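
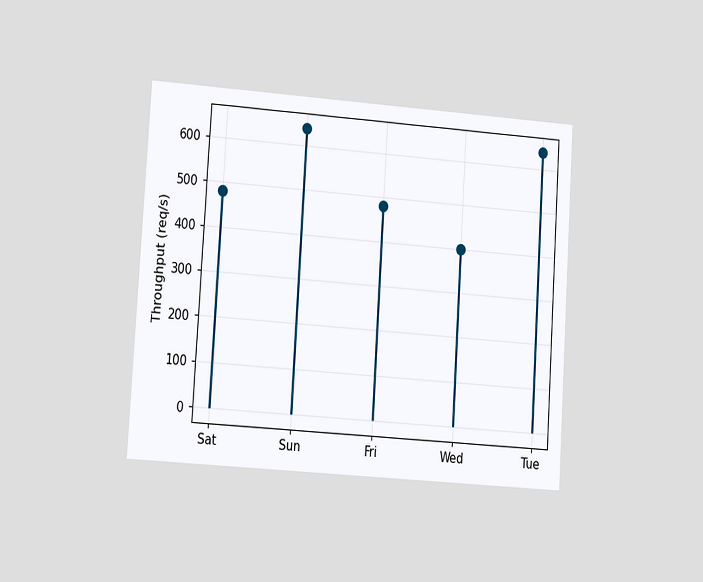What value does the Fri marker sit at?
480req/s

The chart is tilted about 4° clockwise and viewed slightly from the left. The Fri marker sits at 480req/s.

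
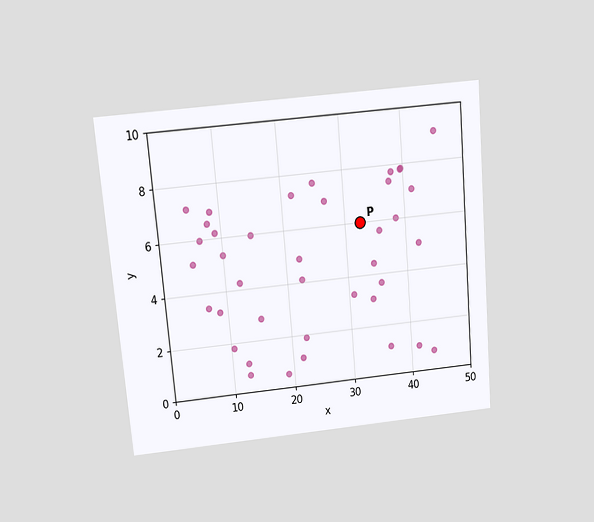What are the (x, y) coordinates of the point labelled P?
The chart is tilted about 5° counter-clockwise and viewed slightly from above. Following the gridlines from P to each axis, P sits at (32.5, 6).

(32.5, 6)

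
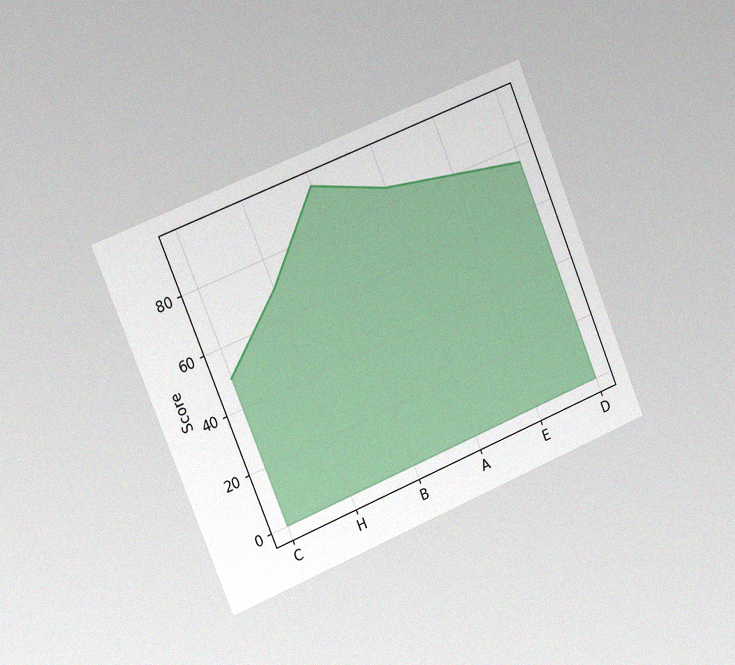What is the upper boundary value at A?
85

The chart is tilted about 22° counter-clockwise and viewed slightly from the left, with some photo noise. At A the upper boundary is at 85.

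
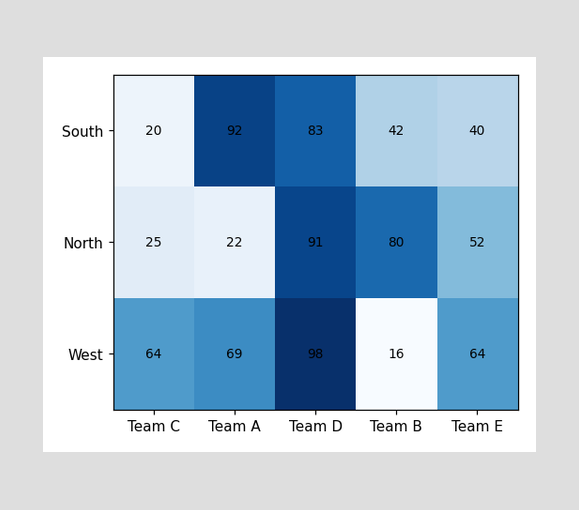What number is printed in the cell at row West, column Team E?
64

The (West, Team E) cell reads 64.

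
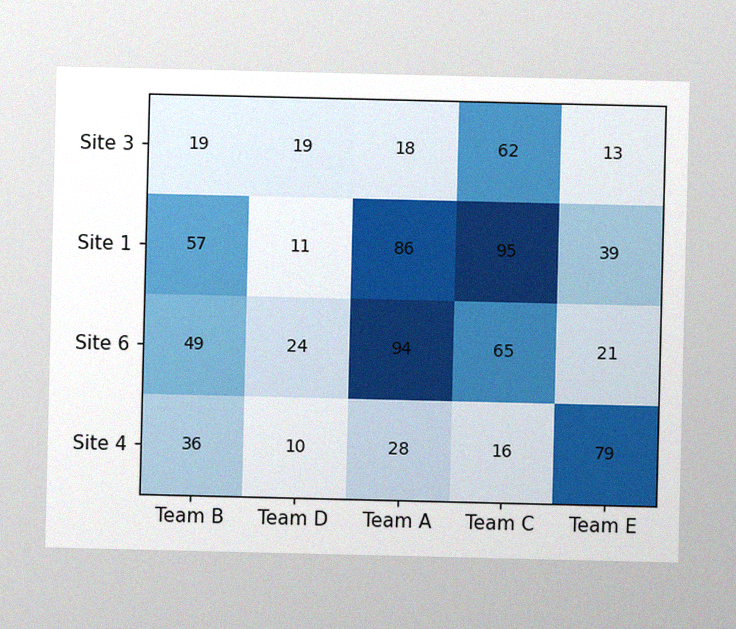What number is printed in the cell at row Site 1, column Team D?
The image has some photo noise and uneven lighting. The (Site 1, Team D) cell reads 11.

11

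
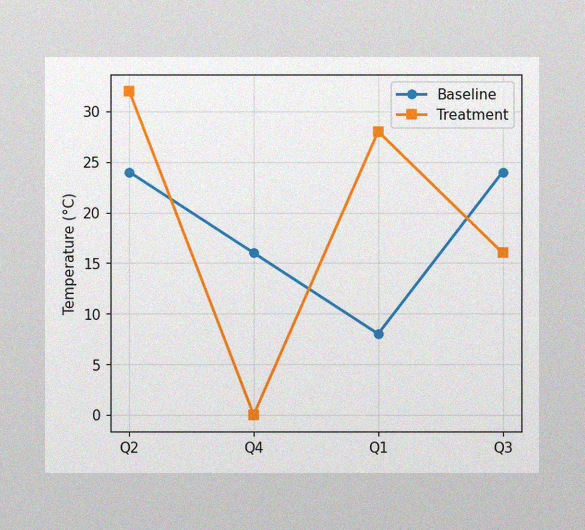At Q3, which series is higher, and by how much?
The image has some photo noise and uneven lighting. At Q3, Baseline sits above the other line by 8°C.

Baseline, by 8°C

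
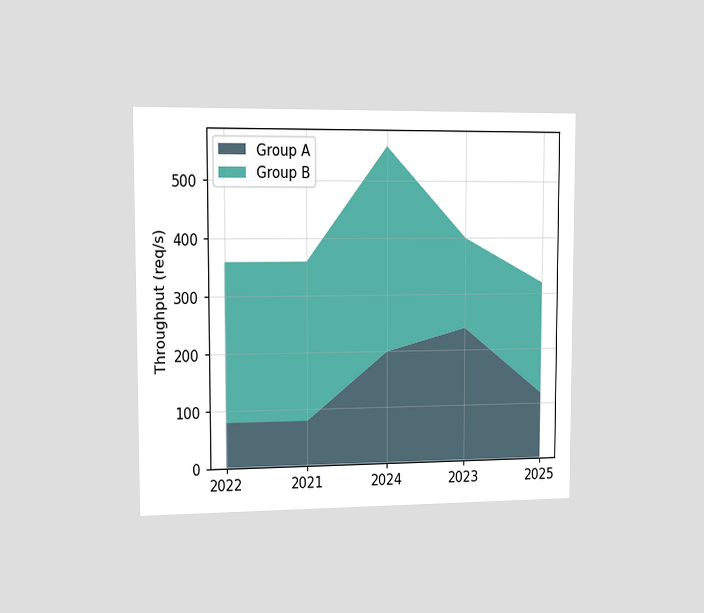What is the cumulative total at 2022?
The chart is viewed slightly from the left. The stacked total at 2022 reaches 360req/s.

360req/s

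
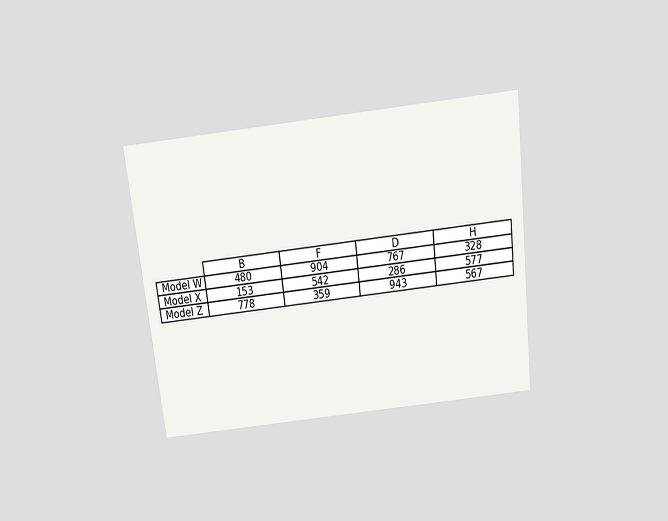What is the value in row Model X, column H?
577

The chart is tilted about 7° counter-clockwise and viewed slightly from above. The (Model X, H) cell reads 577.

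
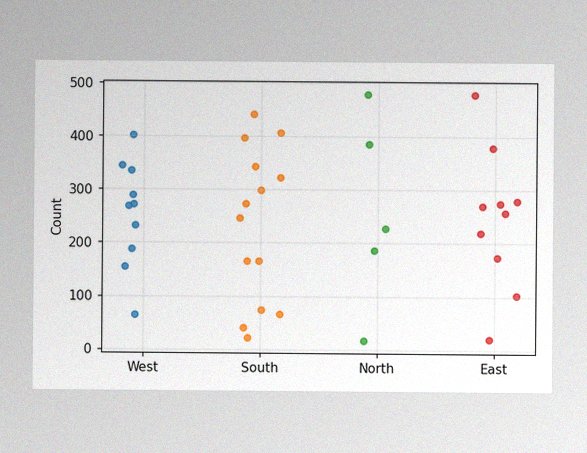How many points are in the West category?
10

The image has some photo noise and uneven lighting. Counting the markers in the West column gives 10.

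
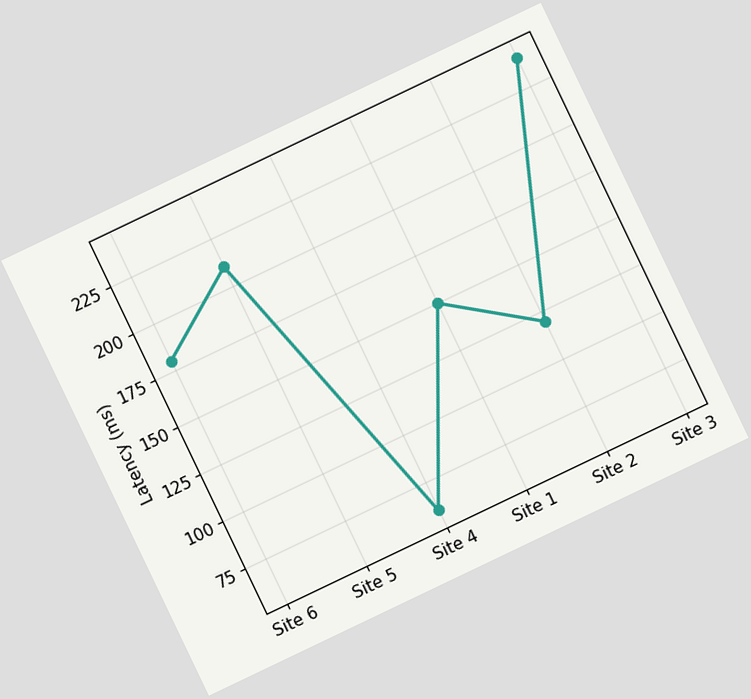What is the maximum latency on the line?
240ms

The chart is tilted about 26° counter-clockwise. The highest point is at Site 3, and reading across to the y-axis gives 240ms.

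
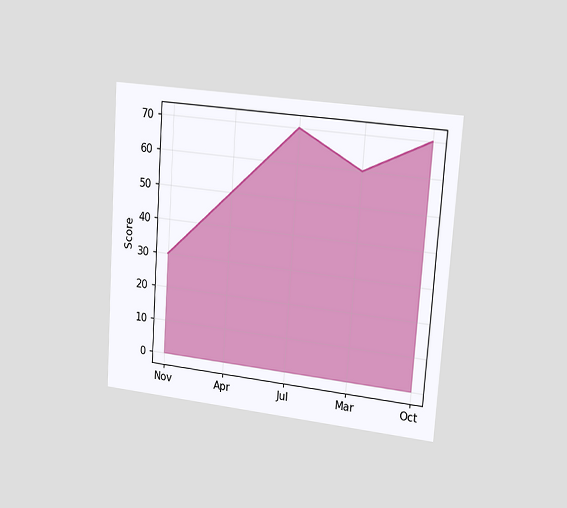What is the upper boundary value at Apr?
The chart is tilted about 4° clockwise and viewed slightly from the right. At Apr the upper boundary is at 50.

50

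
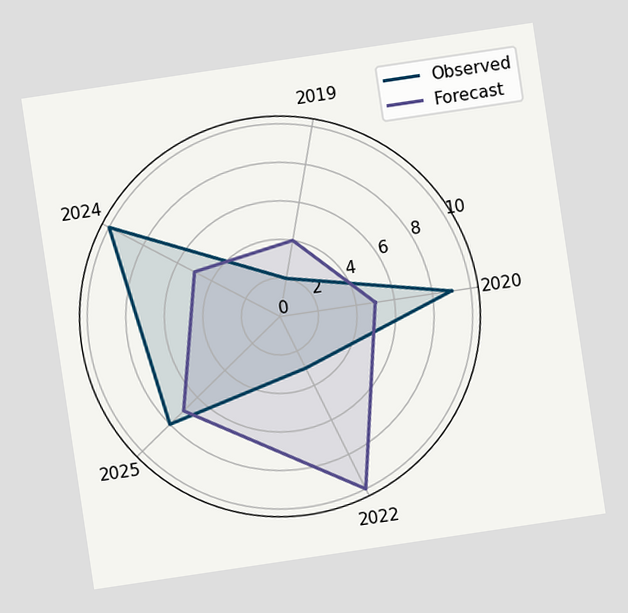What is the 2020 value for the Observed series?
The chart is tilted about 8° counter-clockwise. On the 2020 axis, Observed reaches 9.

9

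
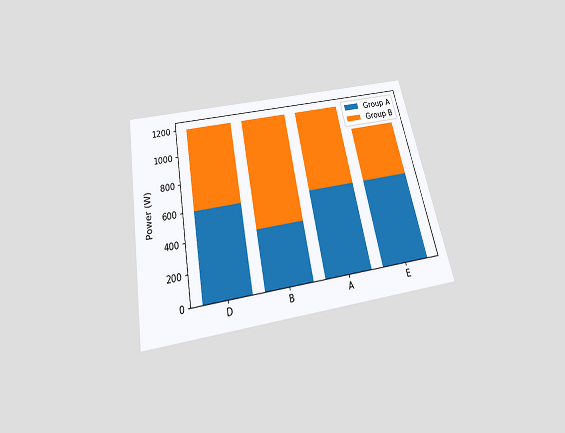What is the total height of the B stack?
The chart is tilted about 11° counter-clockwise and viewed slightly from below. The B stack's top reaches 1200W on the y-axis.

1200W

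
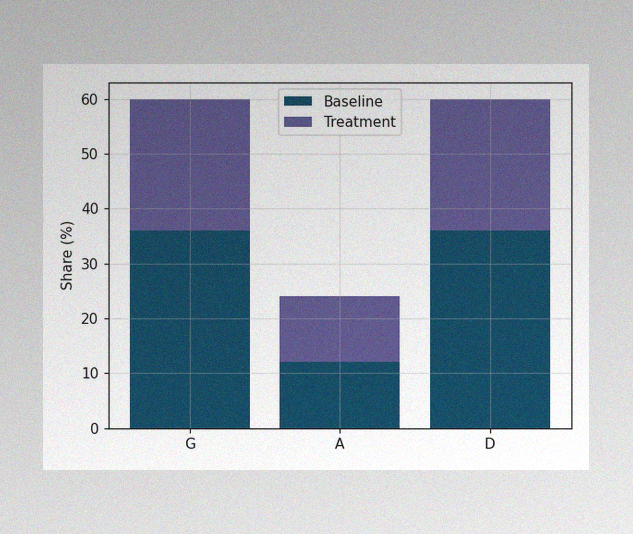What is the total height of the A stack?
24%

The image has some photo noise and uneven lighting. The A stack's top reaches 24% on the y-axis.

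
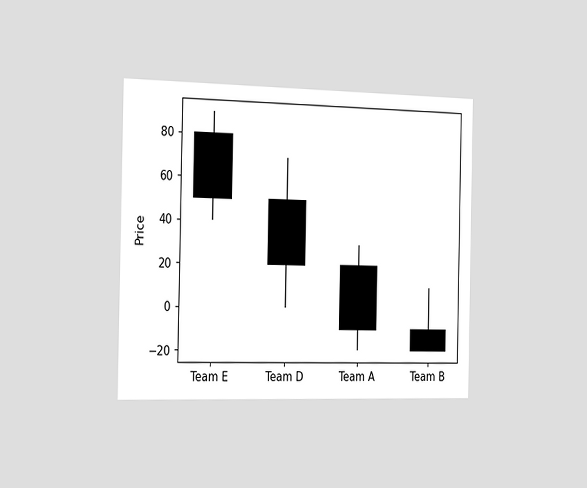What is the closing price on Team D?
The chart is viewed slightly from the left. The Team D candle closes at 20.

20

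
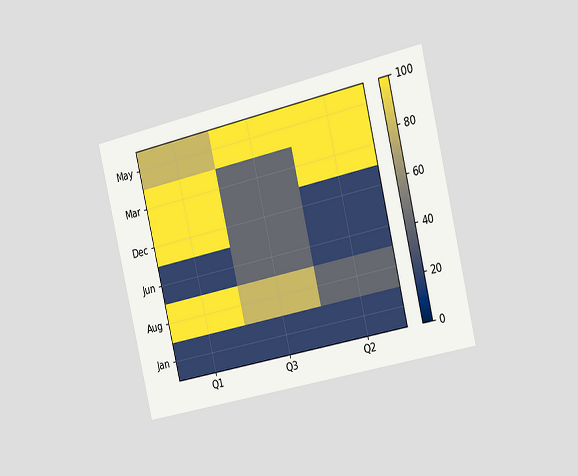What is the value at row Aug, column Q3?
80

The chart is tilted about 13° counter-clockwise and viewed slightly from the right. Matching cell (Aug, Q3) against the colorbar gives 80.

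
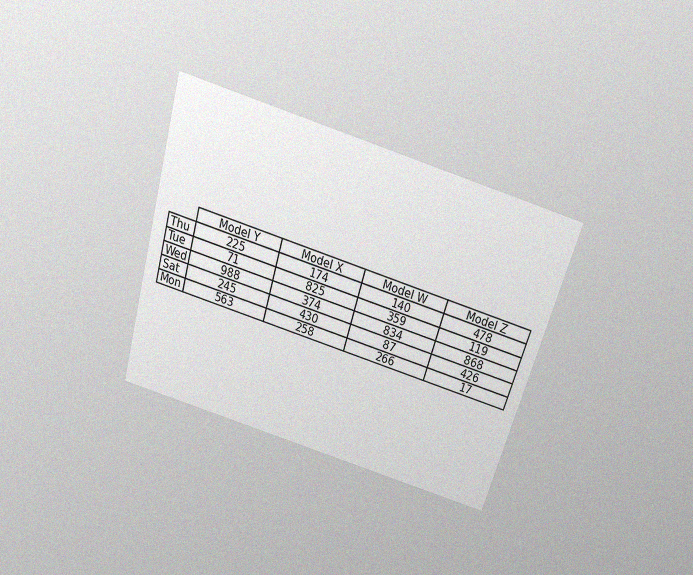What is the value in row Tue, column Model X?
825

The chart is tilted about 16° clockwise and viewed slightly from above, with some photo noise. The (Tue, Model X) cell reads 825.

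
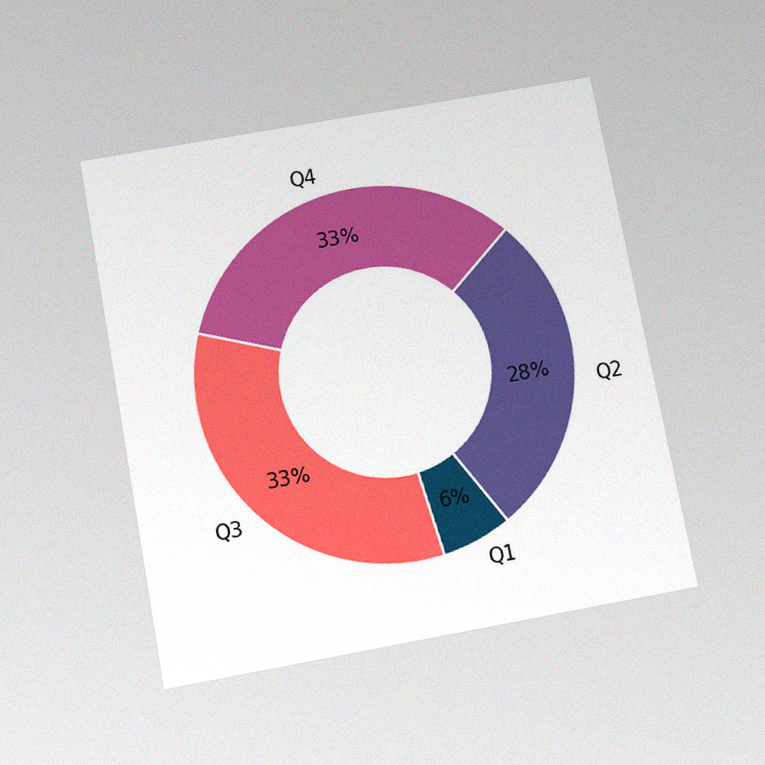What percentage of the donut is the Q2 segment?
28%

The chart is tilted about 10° counter-clockwise and viewed slightly from below, with some photo noise. The Q2 segment takes up 28% of the ring.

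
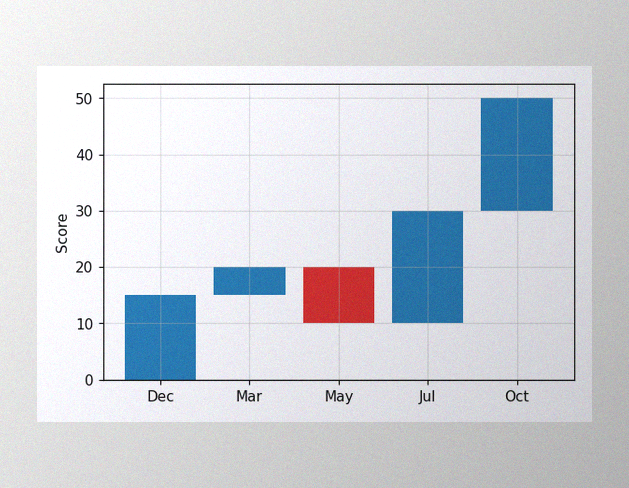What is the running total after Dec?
The image has some photo noise and uneven lighting. After Dec the running total reaches 15.

15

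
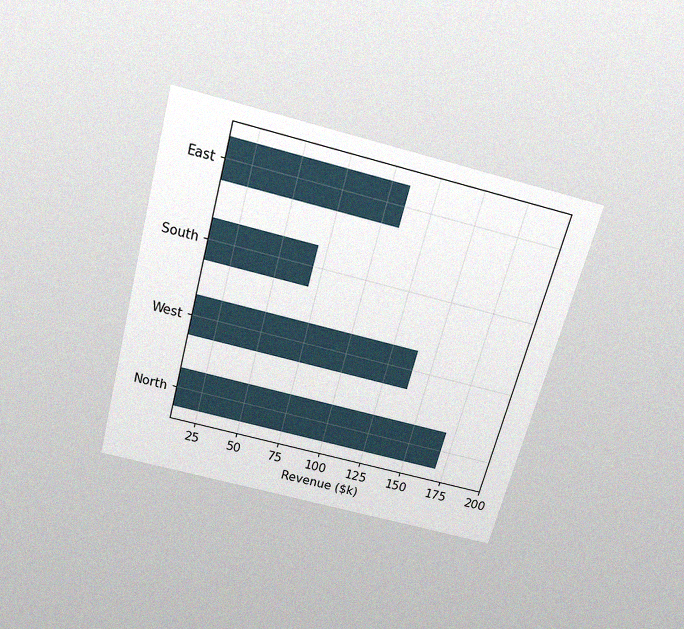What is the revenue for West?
The chart is tilted about 15° clockwise and viewed slightly from above, with some photo noise. Reading along the chart's x-axis, the West bar reaches $140k.

$140k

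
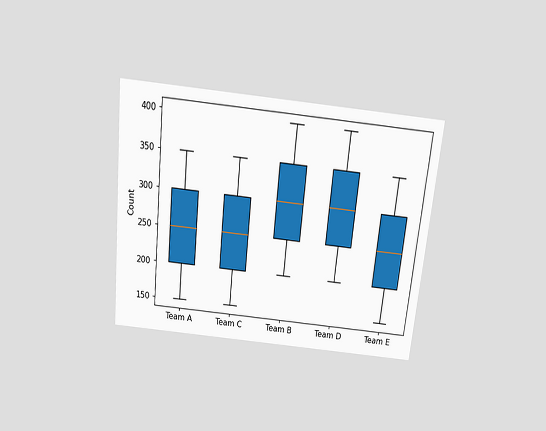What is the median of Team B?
300

The chart is tilted about 6° clockwise and viewed slightly from above. The median line in the Team B box sits at 300.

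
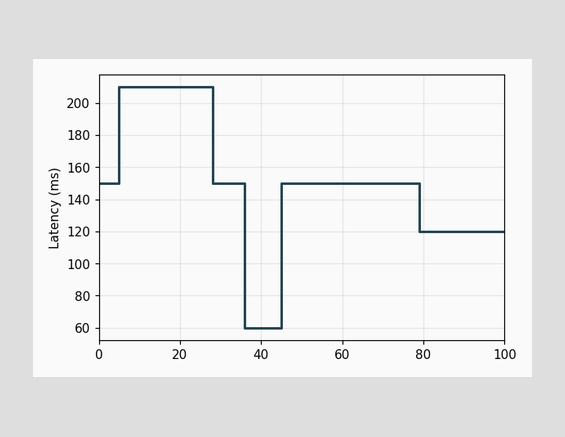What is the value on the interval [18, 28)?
210ms

On [18, 28) the step sits at 210ms.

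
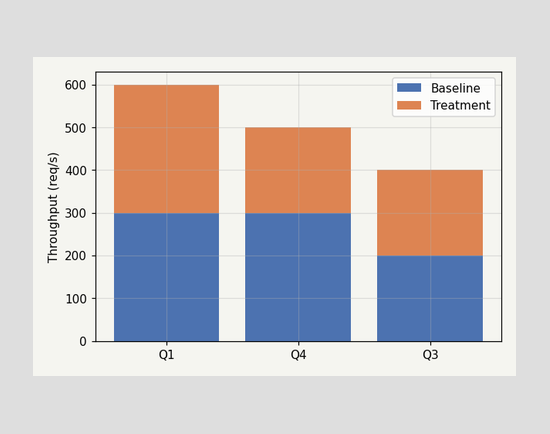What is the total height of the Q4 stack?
500req/s

The Q4 stack's top reaches 500req/s on the y-axis.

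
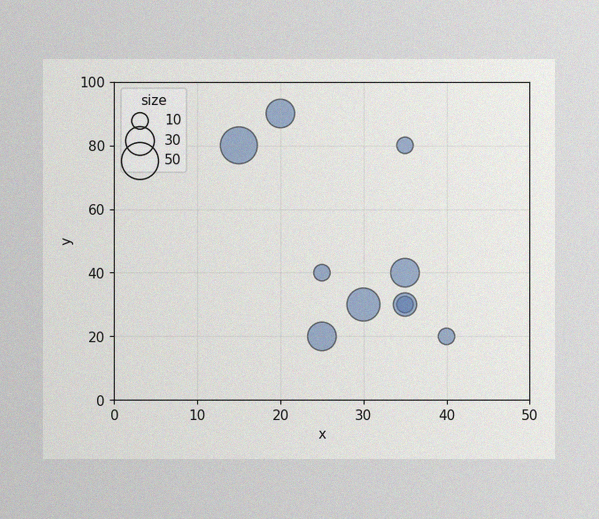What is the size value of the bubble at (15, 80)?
The image has some photo noise and uneven lighting. Matching the bubble at (15, 80) against the size legend gives 50.

50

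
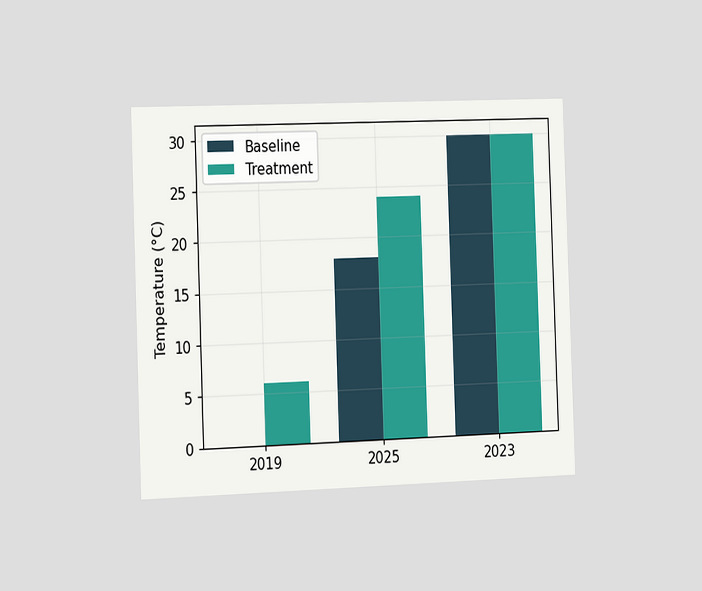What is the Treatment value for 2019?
The chart is tilted about 2° counter-clockwise and viewed slightly from the left. The Treatment bar at 2019 reaches 6°C on the y-axis.

6°C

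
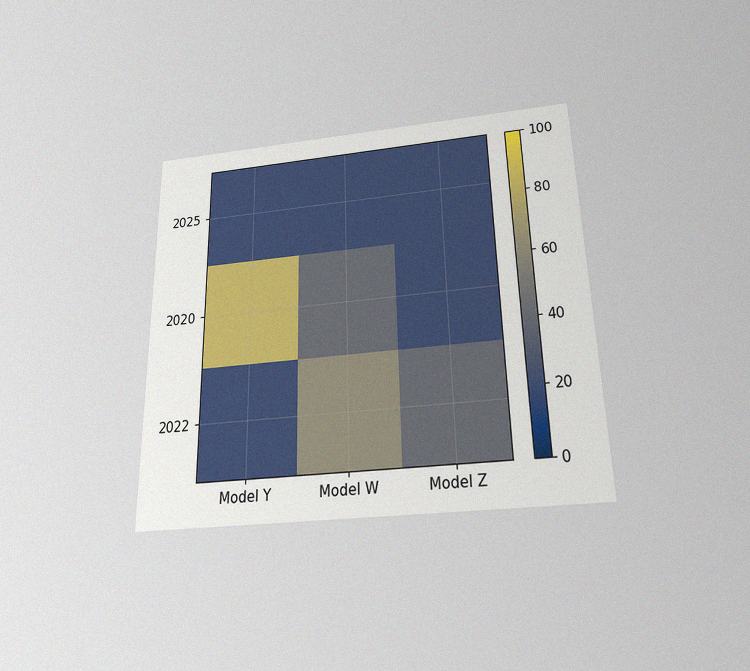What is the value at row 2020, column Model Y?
The chart is viewed slightly from below, with some photo noise. Matching cell (2020, Model Y) against the colorbar gives 80.

80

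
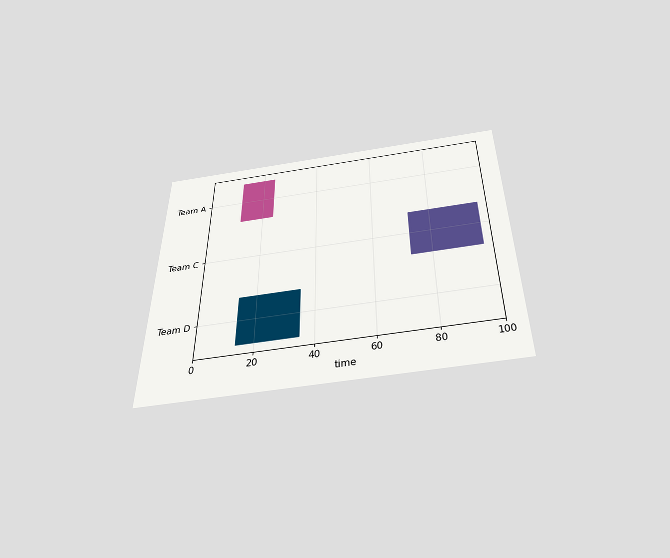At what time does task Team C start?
The chart is viewed slightly from below. The Team C bar begins at t=73.

73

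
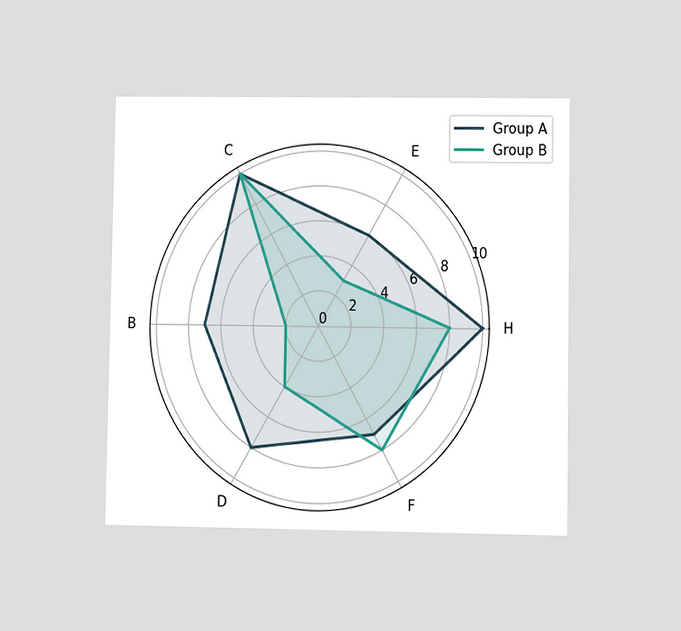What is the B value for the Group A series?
7

The chart is viewed at a slight angle. On the B axis, Group A reaches 7.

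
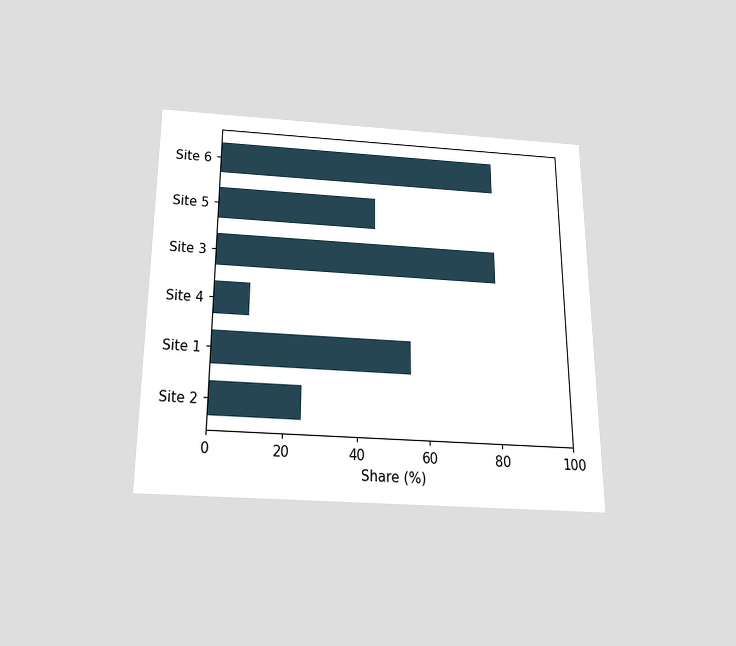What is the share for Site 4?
The chart is viewed slightly from below. Reading along the chart's x-axis, the Site 4 bar reaches 10%.

10%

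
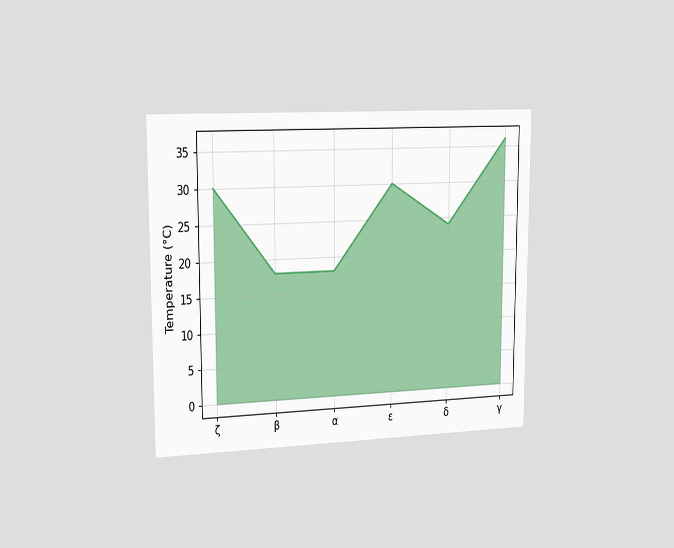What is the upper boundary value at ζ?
The chart is viewed slightly from the left. At ζ the upper boundary is at 30°C.

30°C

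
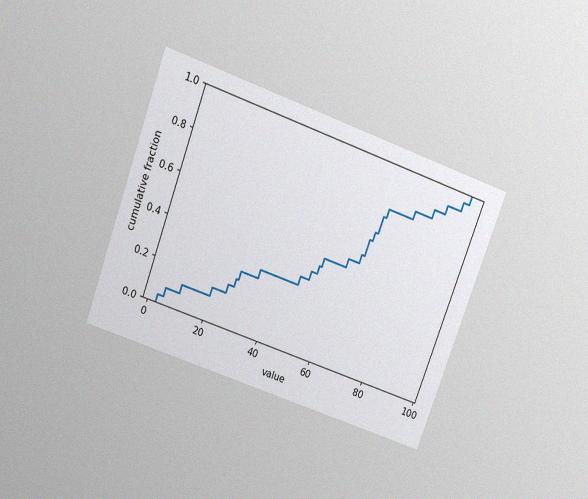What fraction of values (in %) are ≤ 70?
80%

The chart is tilted about 20° clockwise and viewed slightly from above, with some photo noise. At x=70 the ECDF step is at 80%.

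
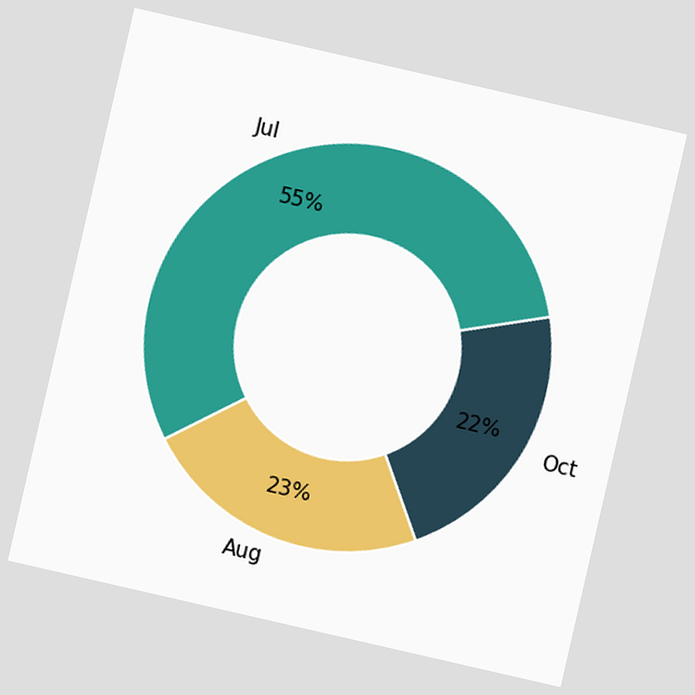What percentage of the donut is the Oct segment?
22%

The chart is tilted about 13° clockwise. The Oct segment takes up 22% of the ring.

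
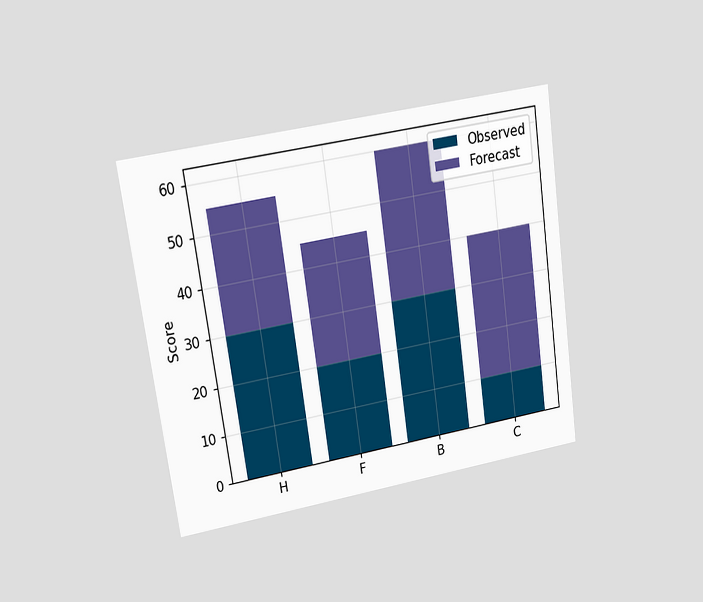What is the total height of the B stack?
The chart is tilted about 8° counter-clockwise and viewed at a slight angle. The B stack's top reaches 60 on the y-axis.

60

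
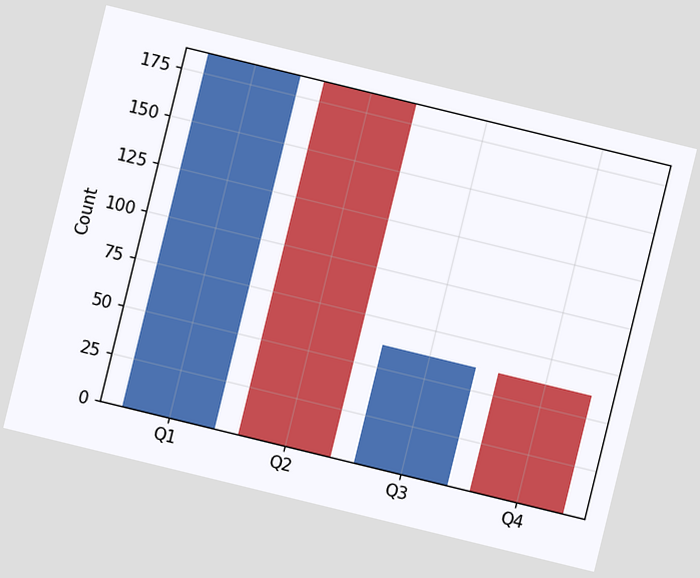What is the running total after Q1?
186

The chart is tilted about 14° clockwise. After Q1 the running total reaches 186.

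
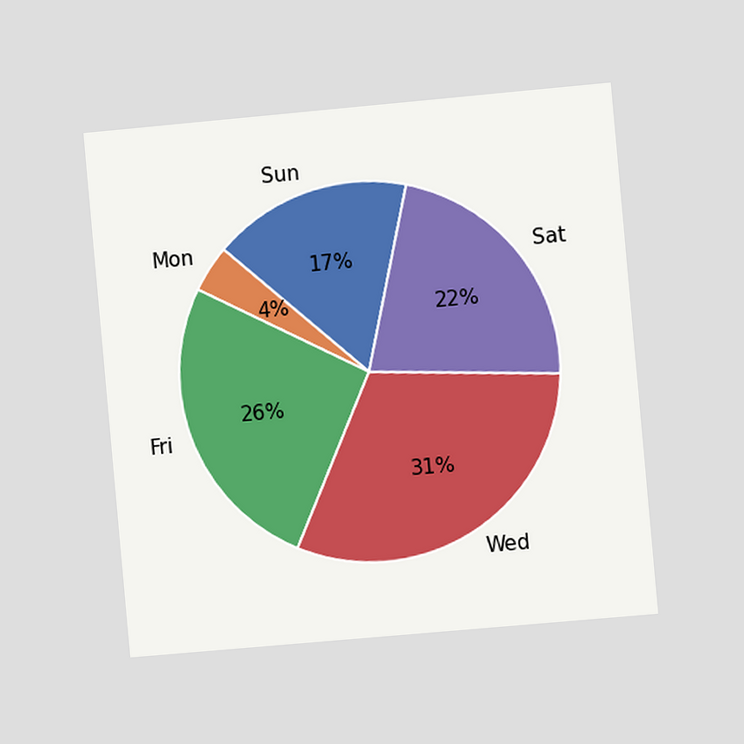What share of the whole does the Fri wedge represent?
The chart is tilted about 5° counter-clockwise and viewed at a slight angle. The Fri slice takes up 26% of the pie.

26%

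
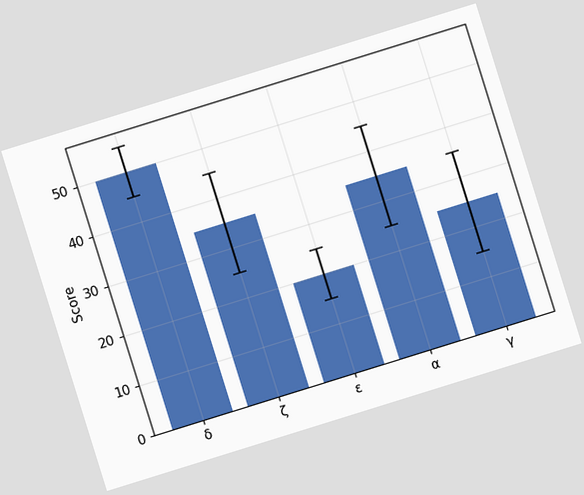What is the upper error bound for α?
45

The chart is tilted about 17° counter-clockwise. The α bar's upper whisker reaches 45.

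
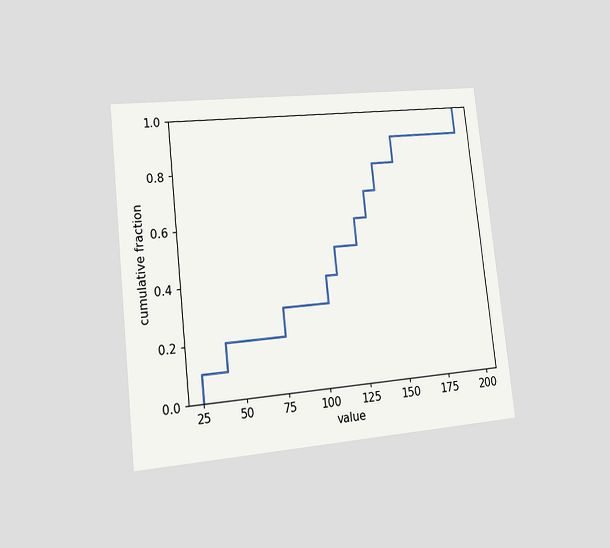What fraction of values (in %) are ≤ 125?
60%

The chart is tilted about 6° counter-clockwise and viewed at a slight angle. At x=125 the ECDF step is at 60%.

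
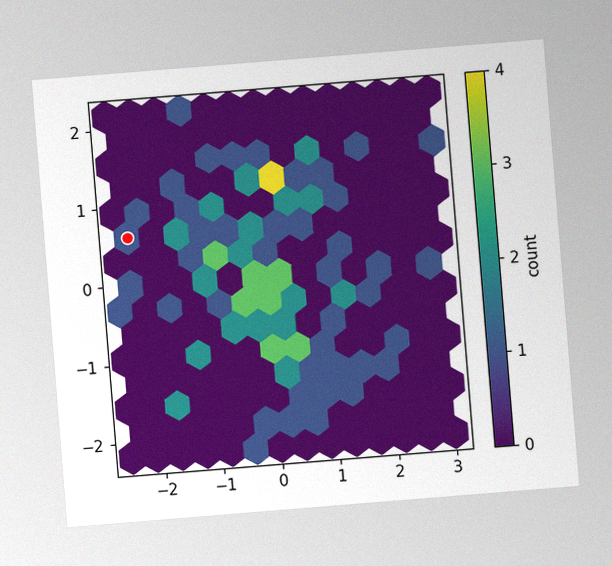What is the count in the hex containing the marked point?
1

The chart is tilted about 5° counter-clockwise, with some photo noise. The marked hex reads 1 on the colorbar.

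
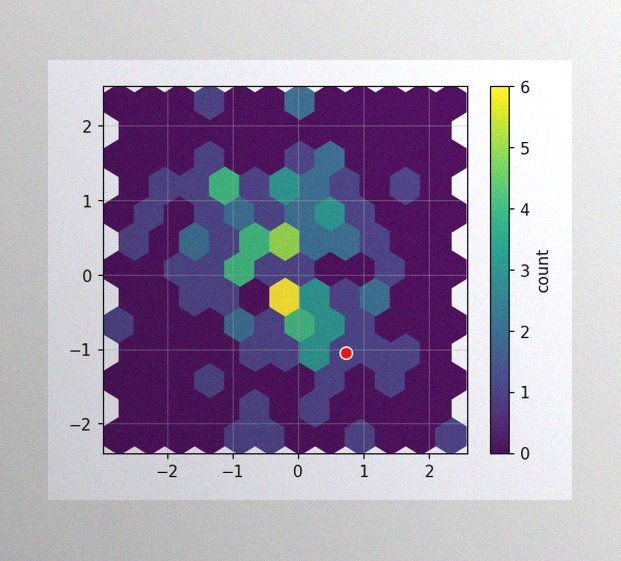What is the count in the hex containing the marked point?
1

The image has some photo noise and uneven lighting. The marked hex reads 1 on the colorbar.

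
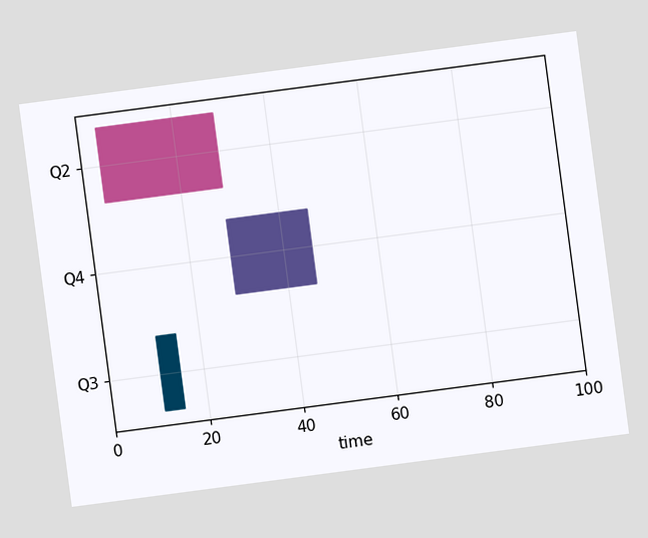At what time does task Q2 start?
The chart is tilted about 7° counter-clockwise. The Q2 bar begins at t=4.

4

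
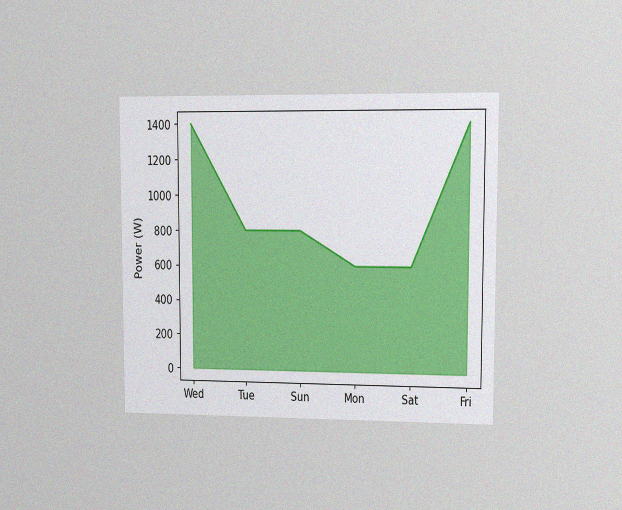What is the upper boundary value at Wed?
The chart is viewed at a slight angle, with some photo noise. At Wed the upper boundary is at 1400W.

1400W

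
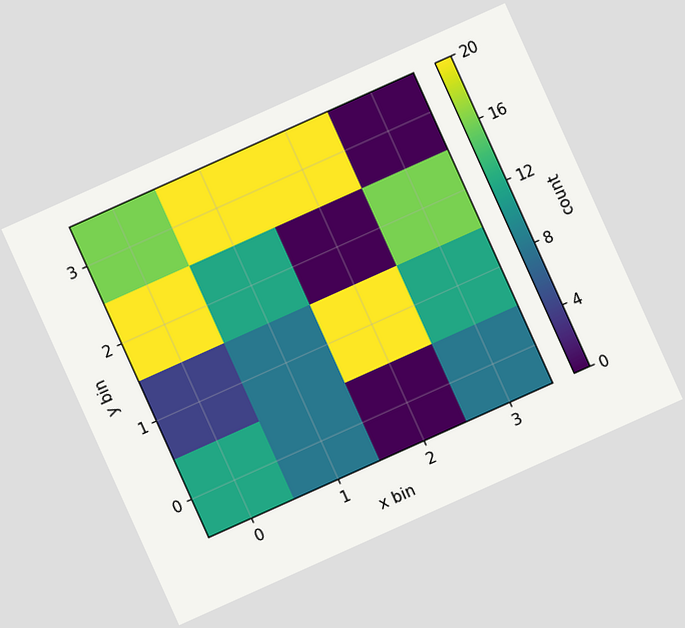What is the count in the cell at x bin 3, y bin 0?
The chart is tilted about 24° counter-clockwise. Matching the cell (3, 0) against the colorbar gives 8.

8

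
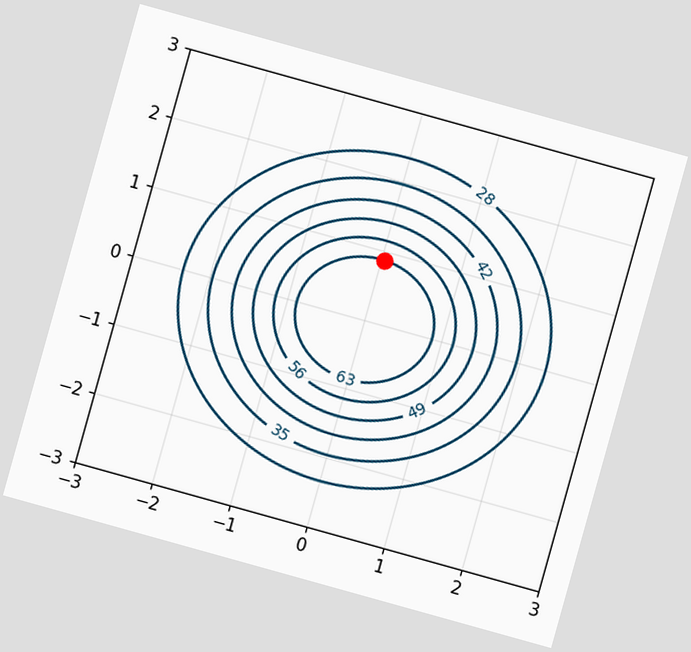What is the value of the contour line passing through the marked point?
63

The chart is tilted about 16° clockwise. The marked point sits on the contour labelled 63.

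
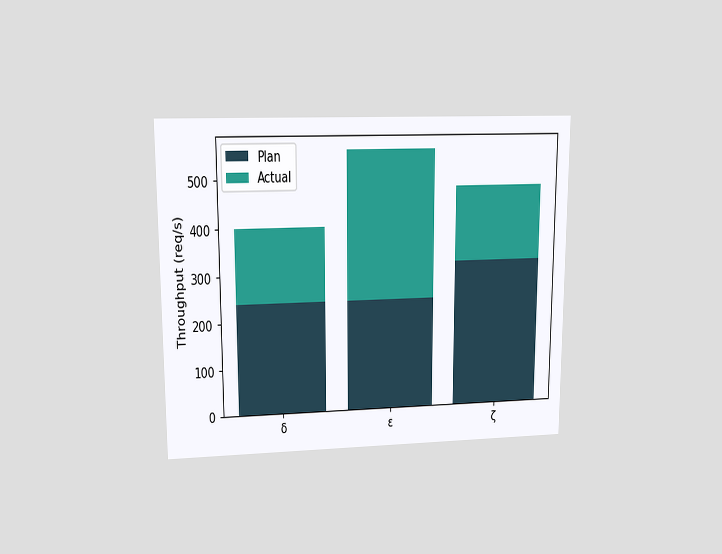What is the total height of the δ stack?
The chart is viewed at a slight angle. The δ stack's top reaches 400req/s on the y-axis.

400req/s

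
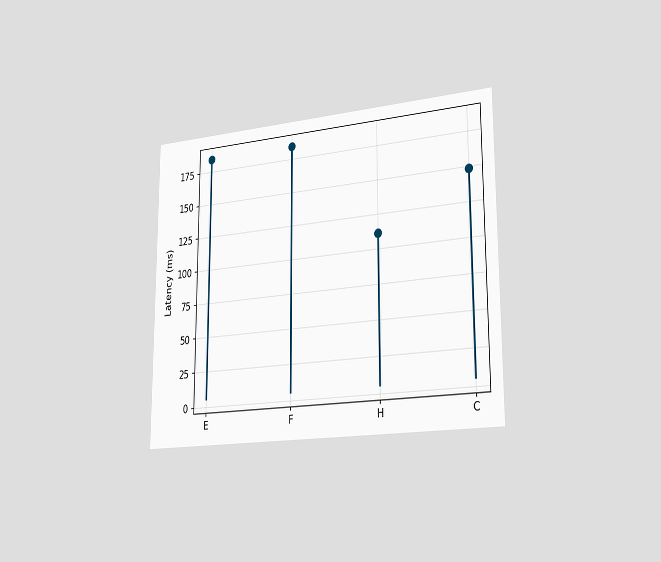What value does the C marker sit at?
148ms

The chart is viewed slightly from the right. The C marker sits at 148ms.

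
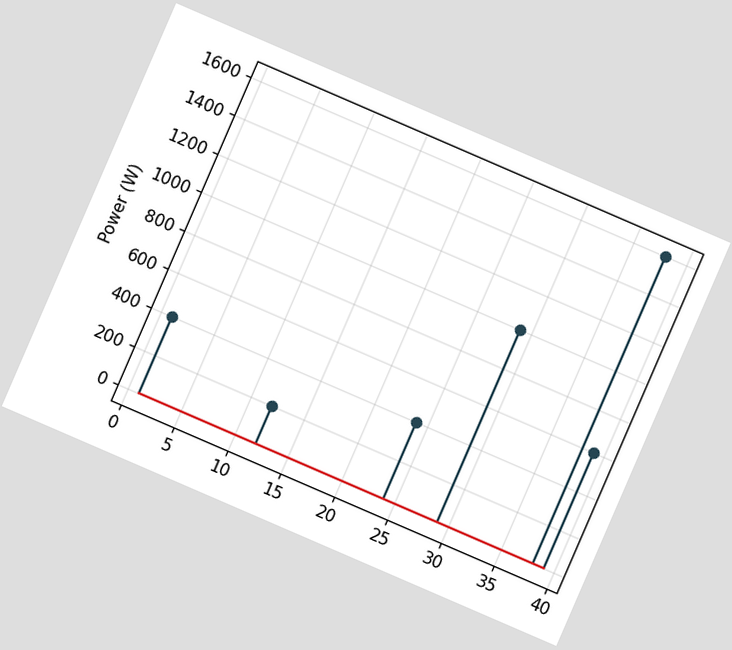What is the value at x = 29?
The chart is tilted about 23° clockwise. The stem at x=29 reaches 1000W.

1000W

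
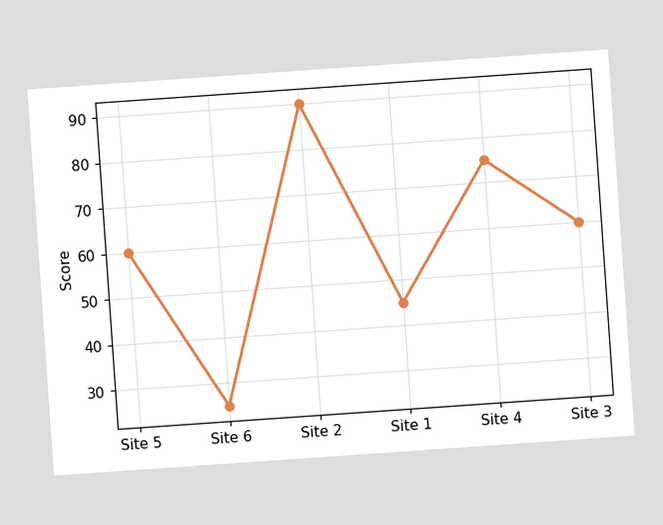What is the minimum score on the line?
25

The chart is tilted about 4° counter-clockwise. The lowest point is at Site 6, and reading across to the y-axis gives 25.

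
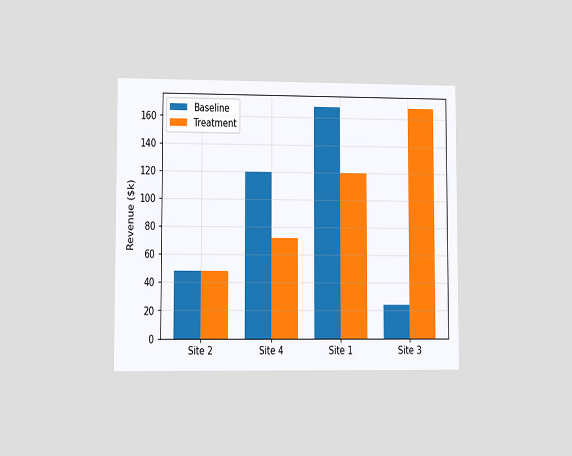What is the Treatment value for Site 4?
$72k

The chart is viewed at a slight angle. The Treatment bar at Site 4 reaches $72k on the y-axis.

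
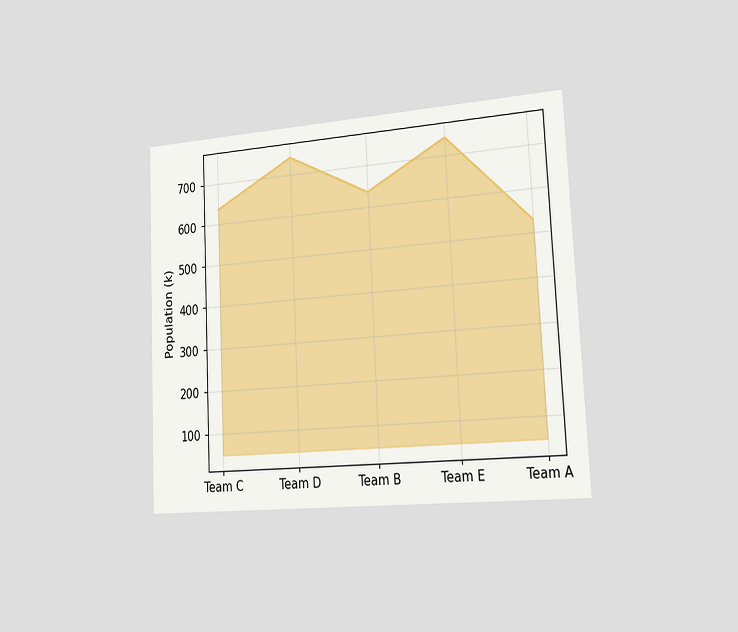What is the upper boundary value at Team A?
530k

The chart is tilted about 3° counter-clockwise and viewed slightly from the right. At Team A the upper boundary is at 530k.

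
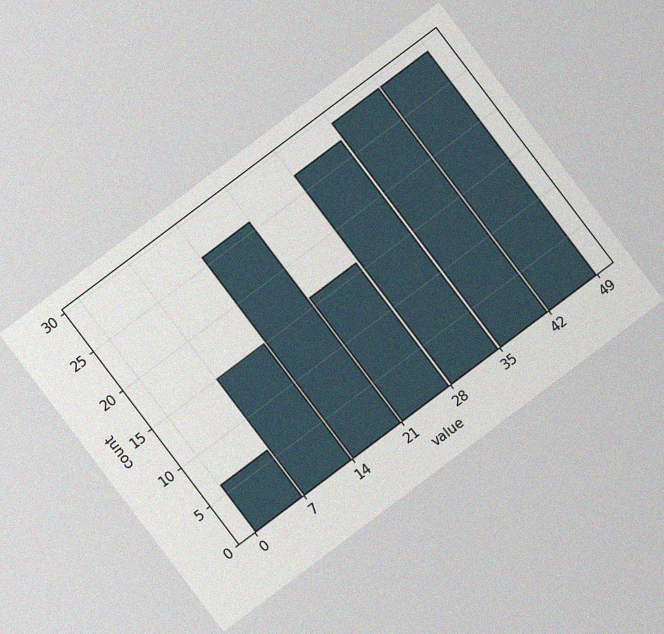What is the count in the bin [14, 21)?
26

The chart is tilted about 37° counter-clockwise, with some photo noise. The [14, 21) bin has height 26.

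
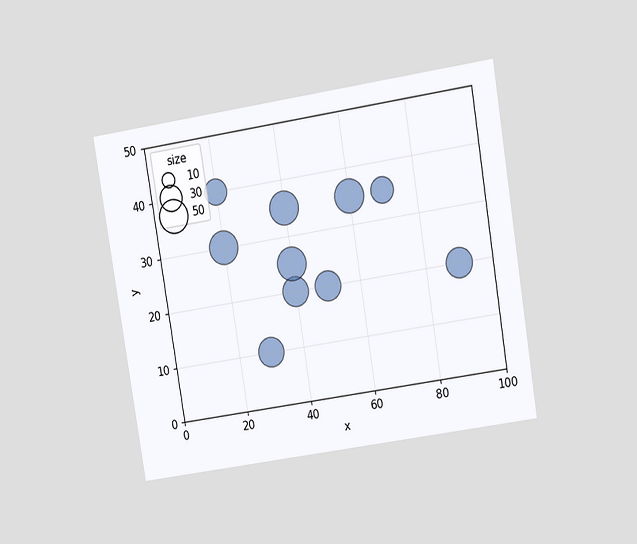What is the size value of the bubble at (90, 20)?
40

The chart is tilted about 9° counter-clockwise and viewed at a slight angle. Matching the bubble at (90, 20) against the size legend gives 40.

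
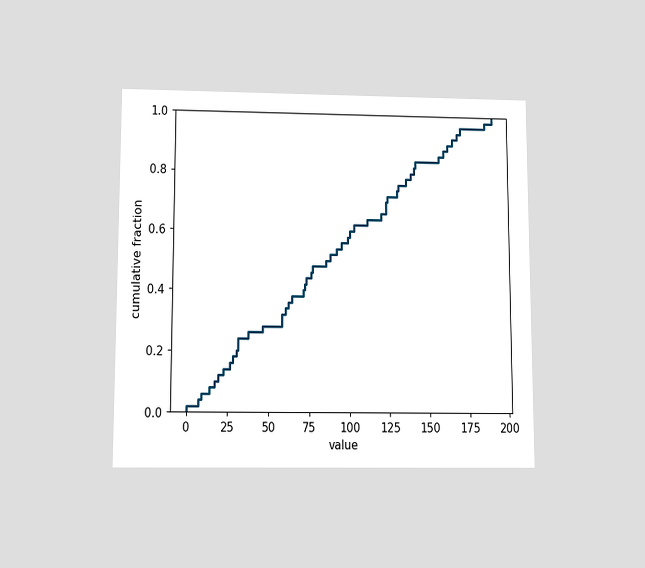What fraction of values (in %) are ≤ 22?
14%

The chart is viewed slightly from below. At x=22 the ECDF step is at 14%.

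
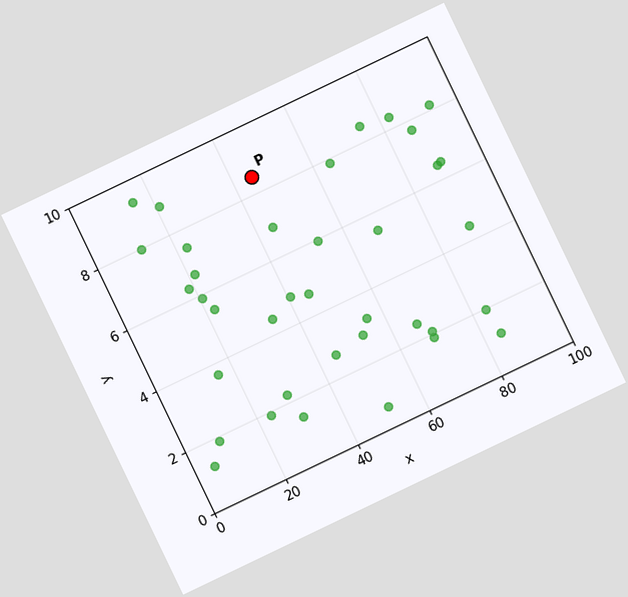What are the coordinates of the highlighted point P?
(45, 8.5)

The chart is tilted about 26° counter-clockwise. Following the gridlines from P to each axis, P sits at (45, 8.5).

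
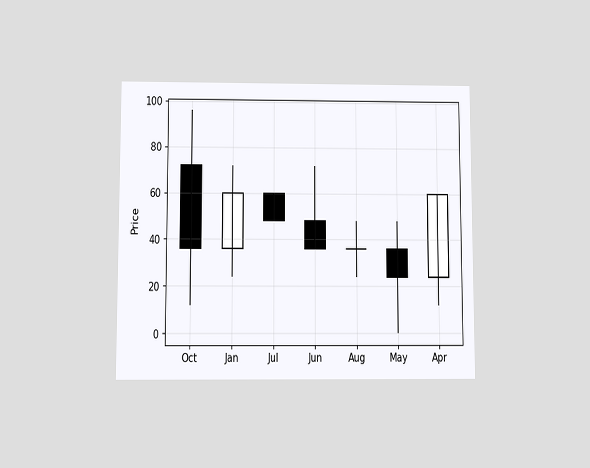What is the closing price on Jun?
36

The chart is viewed slightly from below. The Jun candle closes at 36.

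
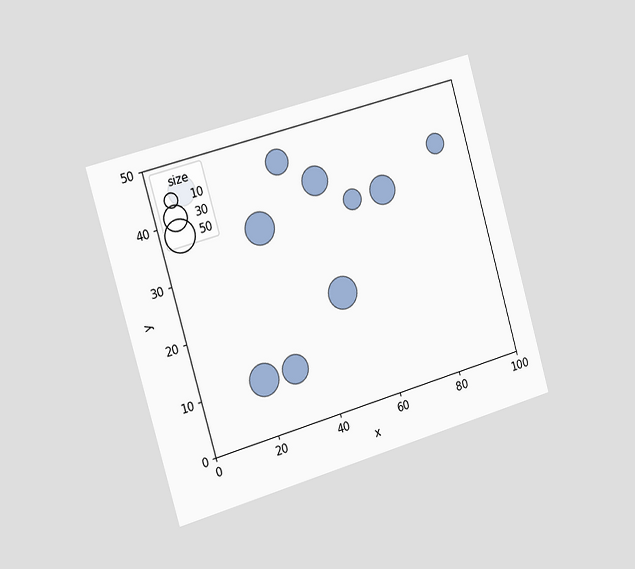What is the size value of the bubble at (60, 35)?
20

The chart is tilted about 16° counter-clockwise and viewed slightly from the left. Matching the bubble at (60, 35) against the size legend gives 20.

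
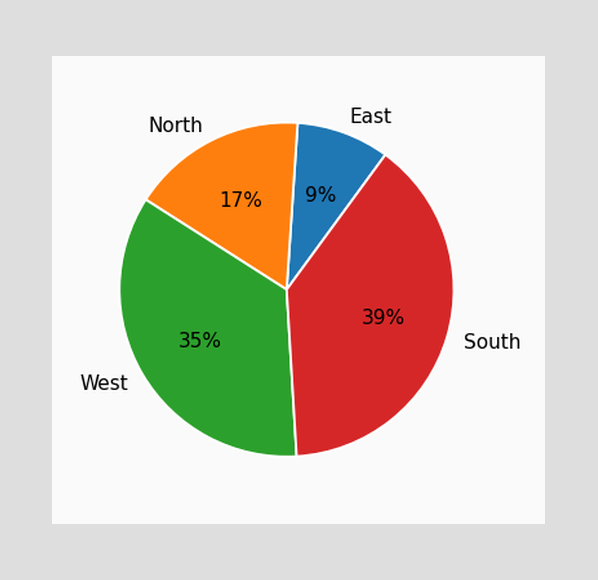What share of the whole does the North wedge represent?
17%

The North slice takes up 17% of the pie.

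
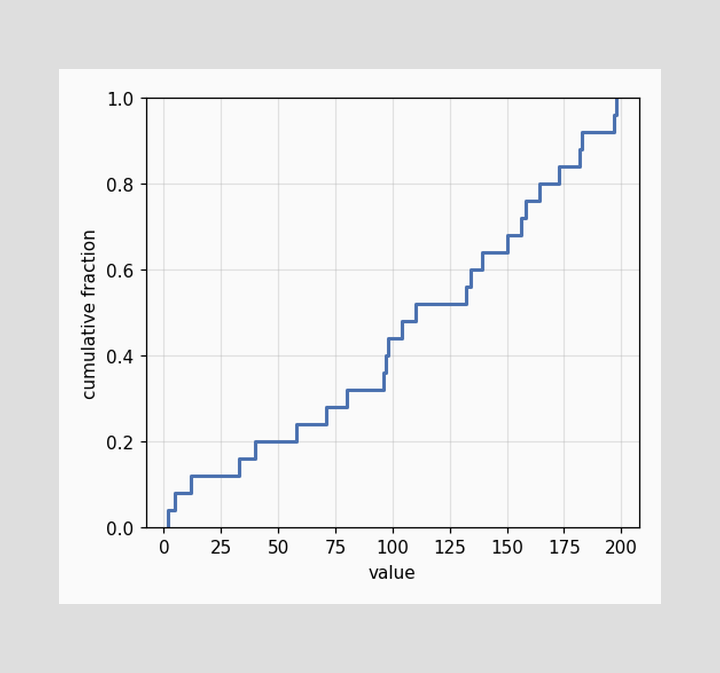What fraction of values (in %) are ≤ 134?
60%

At x=134 the ECDF step is at 60%.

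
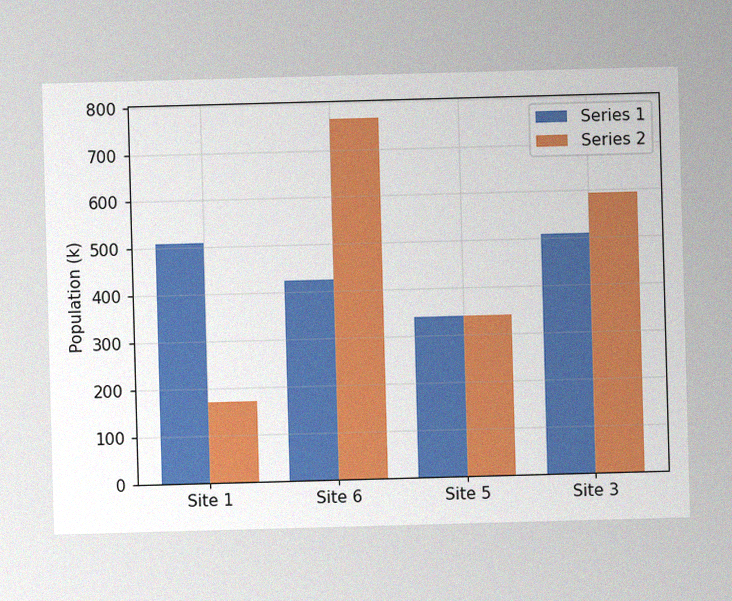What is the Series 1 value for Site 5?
The image has some photo noise and uneven lighting. The Series 1 bar at Site 5 reaches 340k on the y-axis.

340k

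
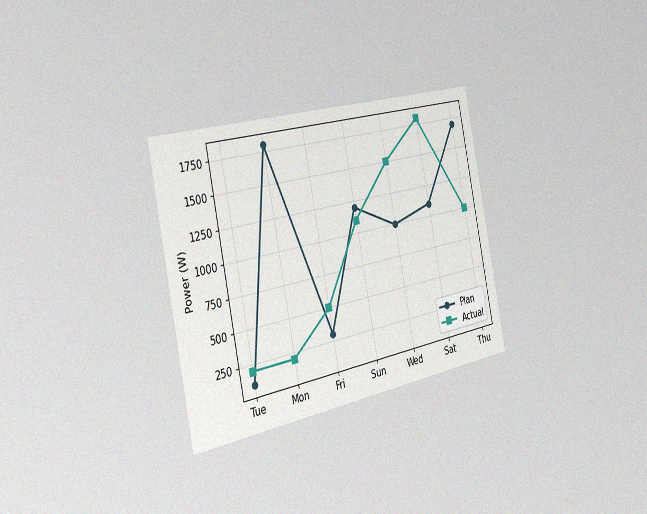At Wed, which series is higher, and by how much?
Actual, by 500W

The chart is tilted about 12° counter-clockwise and viewed slightly from the left, with some photo noise. At Wed, Actual sits above the other line by 500W.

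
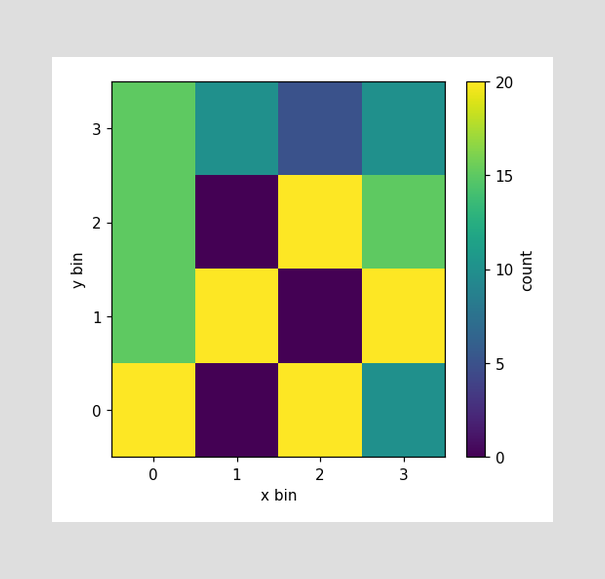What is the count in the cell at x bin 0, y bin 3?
15

Matching the cell (0, 3) against the colorbar gives 15.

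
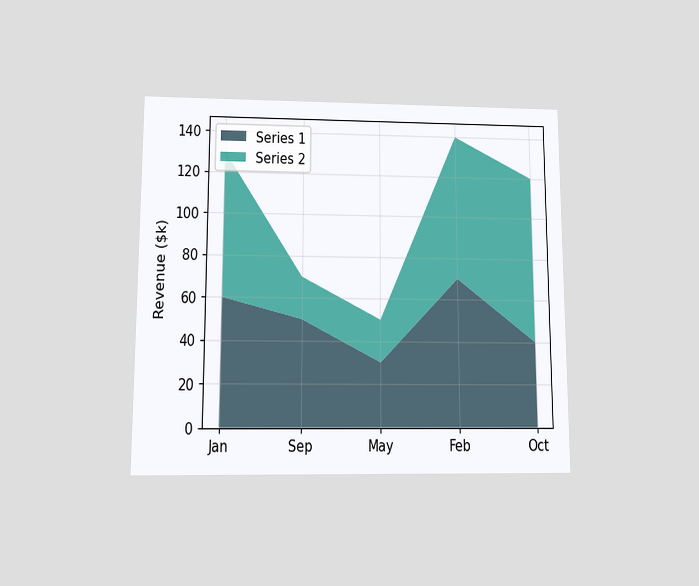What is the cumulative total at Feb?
The chart is viewed slightly from below. The stacked total at Feb reaches $140k.

$140k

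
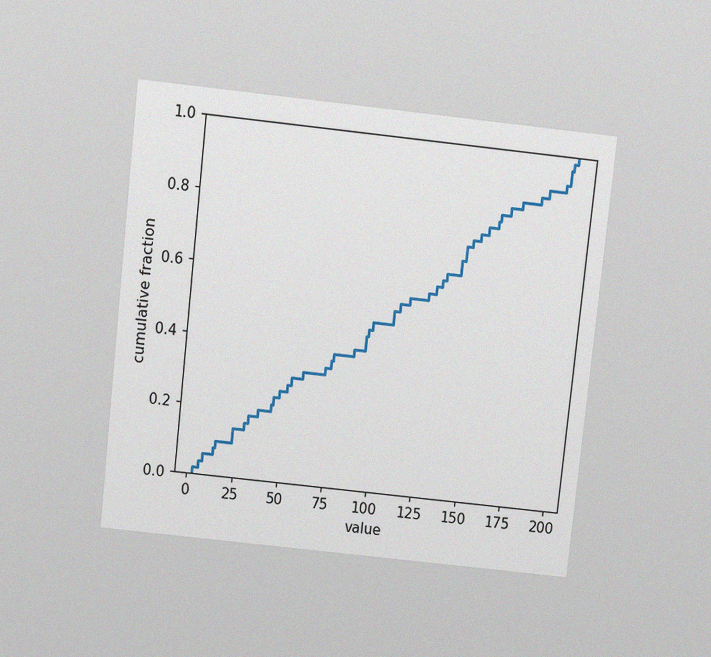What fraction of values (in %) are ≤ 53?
30%

The chart is tilted about 6° clockwise and viewed slightly from above, with some photo noise. At x=53 the ECDF step is at 30%.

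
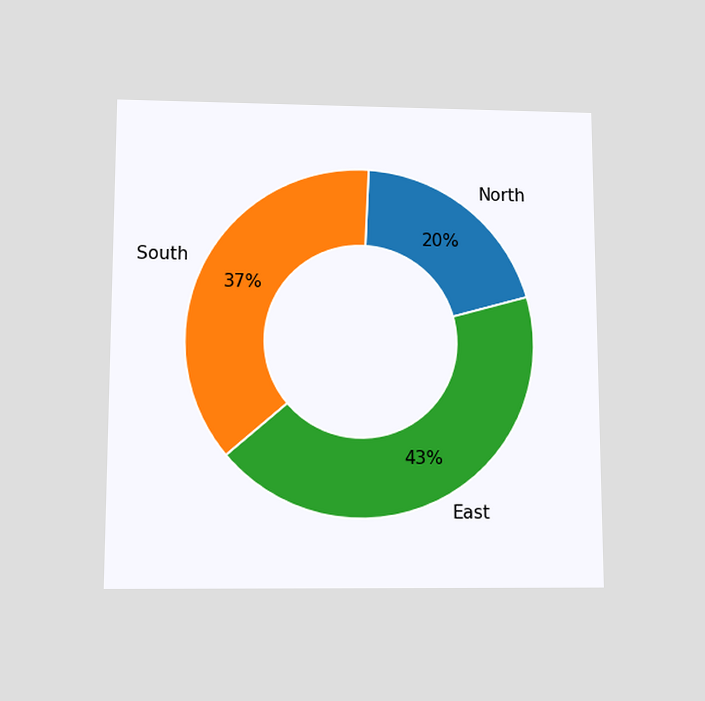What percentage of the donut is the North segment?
20%

The chart is viewed slightly from below. The North segment takes up 20% of the ring.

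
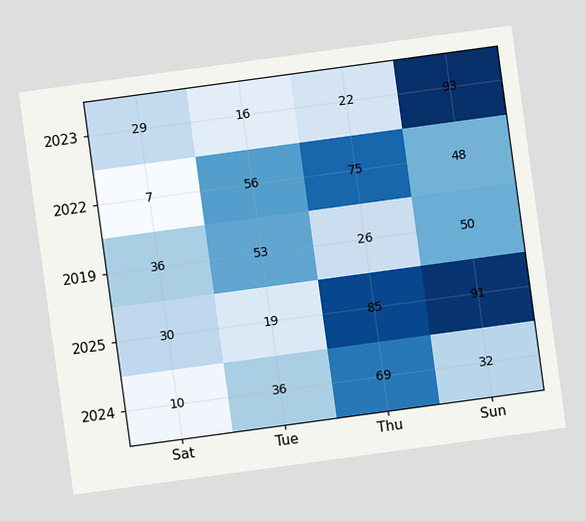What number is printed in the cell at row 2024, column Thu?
The chart is tilted about 8° counter-clockwise. The (2024, Thu) cell reads 69.

69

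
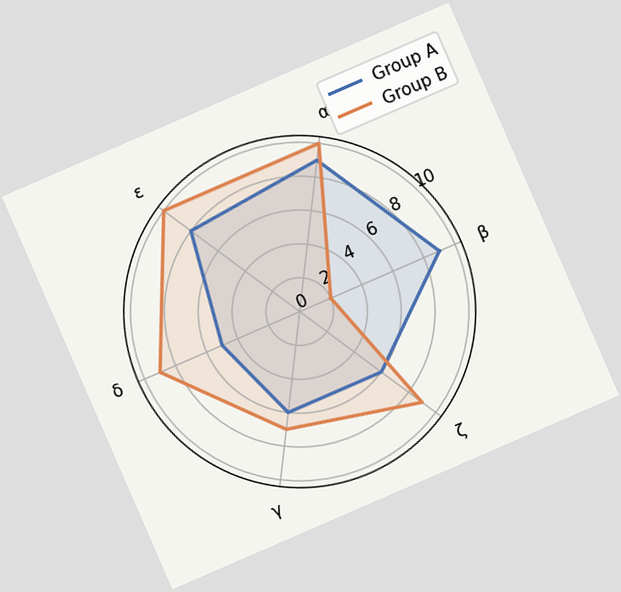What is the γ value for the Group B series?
The chart is tilted about 23° counter-clockwise. On the γ axis, Group B reaches 7.

7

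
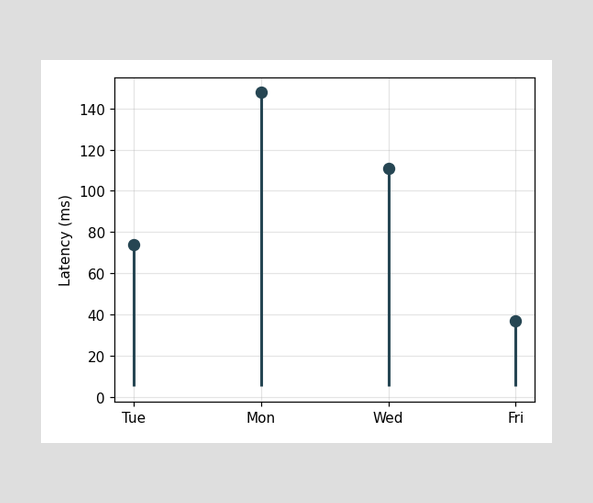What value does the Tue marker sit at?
74ms

The Tue marker sits at 74ms.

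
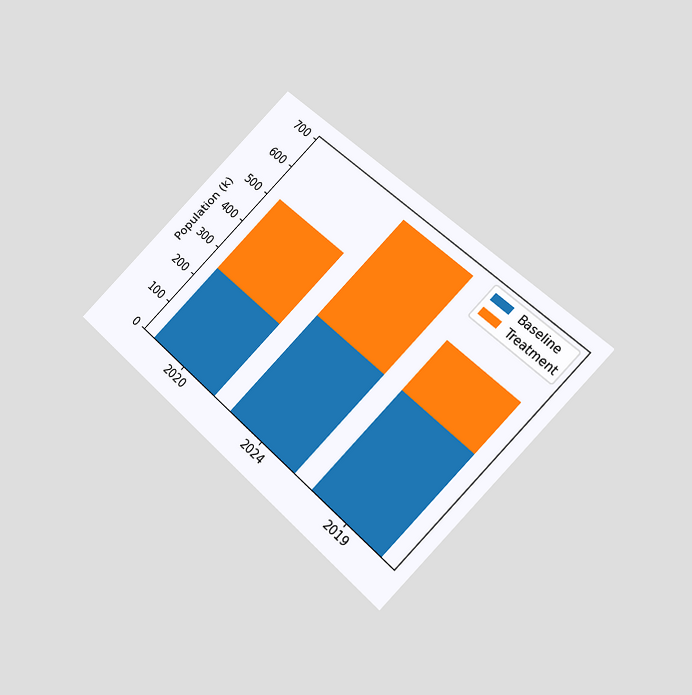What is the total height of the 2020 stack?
The chart is tilted about 45° clockwise and viewed at a slight angle. The 2020 stack's top reaches 510k on the y-axis.

510k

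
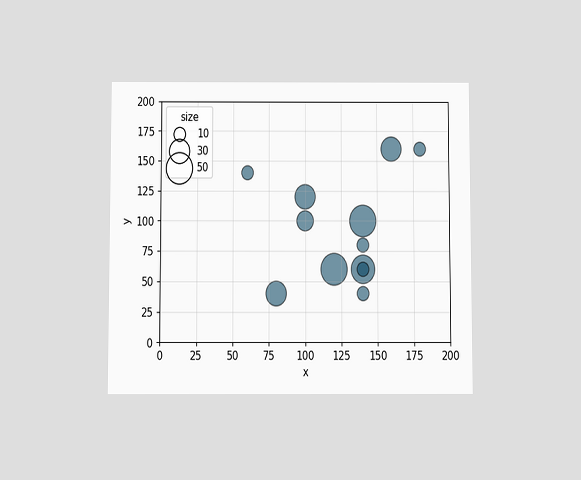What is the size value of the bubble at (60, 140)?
10

The chart is viewed slightly from below. Matching the bubble at (60, 140) against the size legend gives 10.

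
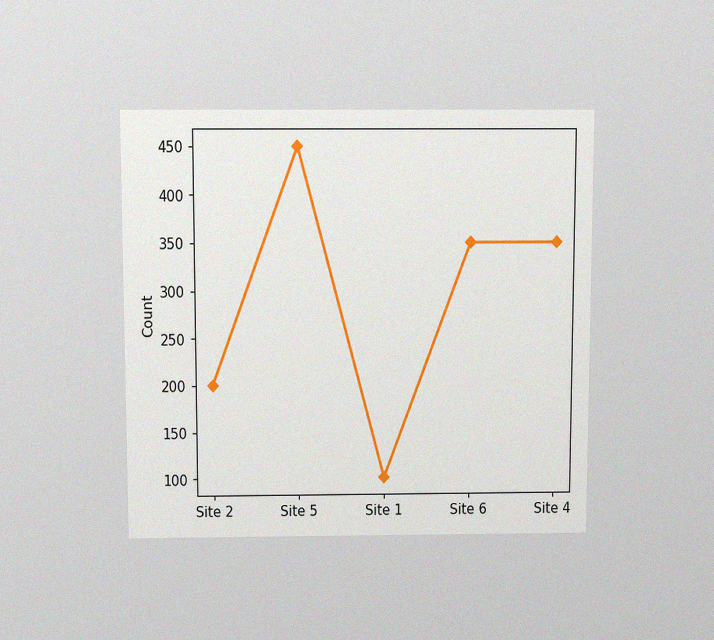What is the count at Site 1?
100

The chart is viewed slightly from above, with some photo noise. At Site 1, the line is at 100.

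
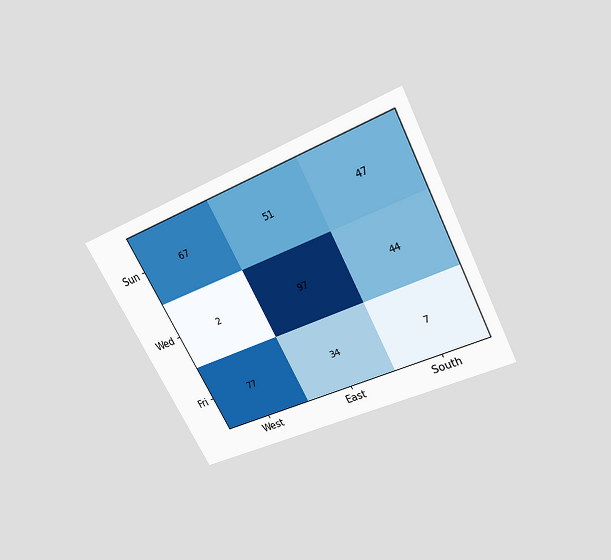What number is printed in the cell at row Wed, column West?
2

The chart is tilted about 28° counter-clockwise and viewed slightly from above. The (Wed, West) cell reads 2.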